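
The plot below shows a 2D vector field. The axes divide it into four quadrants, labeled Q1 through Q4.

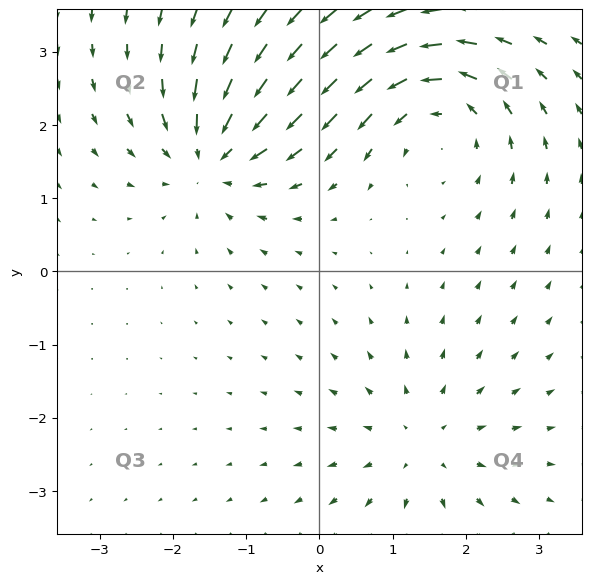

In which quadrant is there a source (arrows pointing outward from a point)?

The source sits at approximately (1.4, -2.4), which lies in quadrant Q4. The divergence there is about +3, positive as expected for a source.

Q4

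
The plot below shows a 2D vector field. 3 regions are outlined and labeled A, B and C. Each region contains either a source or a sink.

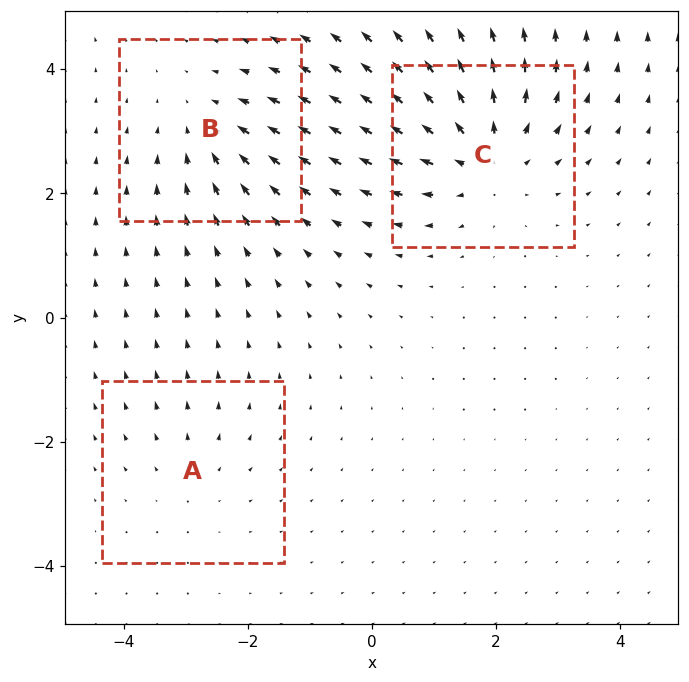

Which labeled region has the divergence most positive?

Divergence at each region's feature centre — A: about +2, B: about -3, C: about +5. Region C is most positive.

C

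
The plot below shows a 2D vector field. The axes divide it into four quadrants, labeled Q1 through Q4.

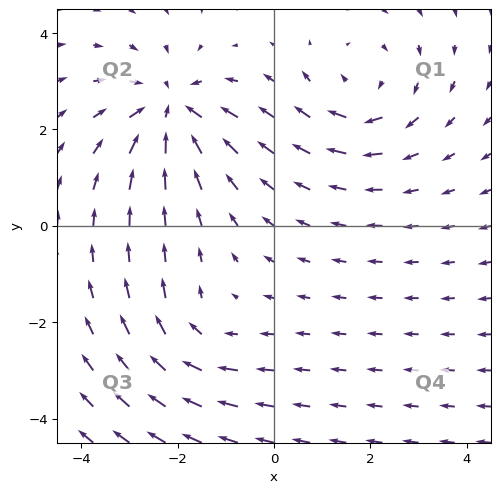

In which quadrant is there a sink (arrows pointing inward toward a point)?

Q2

The sink sits at approximately (-2.1, 2.4), which lies in quadrant Q2. The divergence there is about -5, negative as expected for a sink.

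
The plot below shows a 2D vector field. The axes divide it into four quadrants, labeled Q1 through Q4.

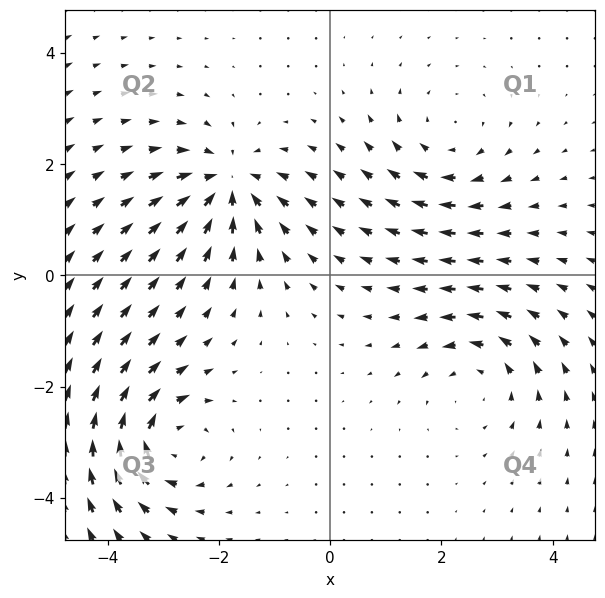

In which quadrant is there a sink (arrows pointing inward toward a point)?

The sink sits at approximately (-1.8, 1.6), which lies in quadrant Q2. The divergence there is about -6, negative as expected for a sink.

Q2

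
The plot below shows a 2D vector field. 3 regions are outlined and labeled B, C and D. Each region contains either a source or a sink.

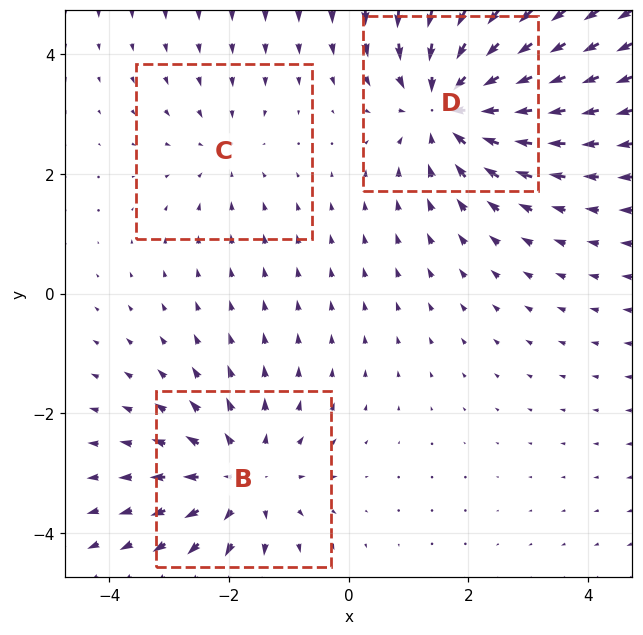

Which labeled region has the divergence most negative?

Divergence at each region's feature centre — B: about +3, C: about -2, D: about -4. Region D is most negative.

D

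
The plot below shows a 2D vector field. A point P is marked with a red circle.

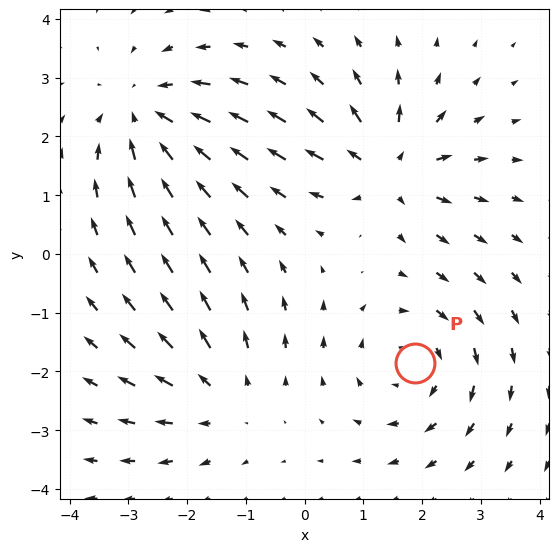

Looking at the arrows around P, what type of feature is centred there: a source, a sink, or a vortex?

At P (1.9, -1.9) the arrows circulate clockwise. Divergence ≈0, curl about -3 — near-zero divergence with nonzero curl is a vortex.

vortex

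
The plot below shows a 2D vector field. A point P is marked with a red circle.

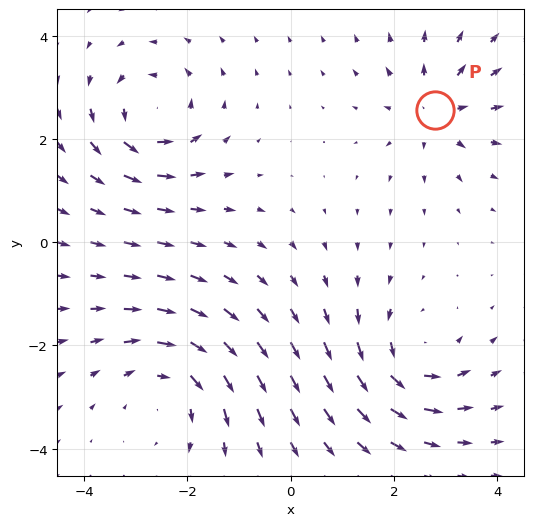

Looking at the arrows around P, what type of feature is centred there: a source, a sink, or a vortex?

source

At P (2.8, 2.6) the arrows spread outward. Divergence about +4, curl ≈0 — positive divergence with near-zero curl is a source.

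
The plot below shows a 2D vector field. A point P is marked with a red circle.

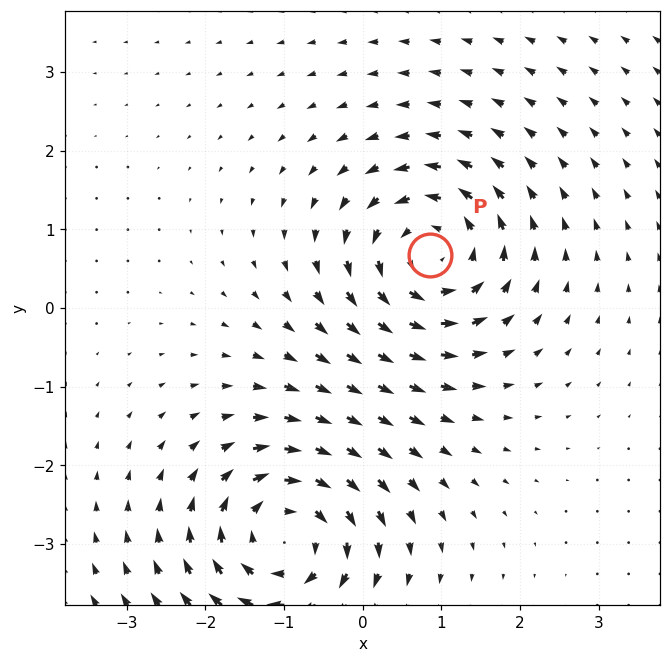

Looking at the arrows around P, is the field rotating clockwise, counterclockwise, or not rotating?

counterclockwise

Near P at (0.9, 0.7) the arrows circulate counterclockwise. The curl (z-component) there is about +6; positive curl means counterclockwise rotation.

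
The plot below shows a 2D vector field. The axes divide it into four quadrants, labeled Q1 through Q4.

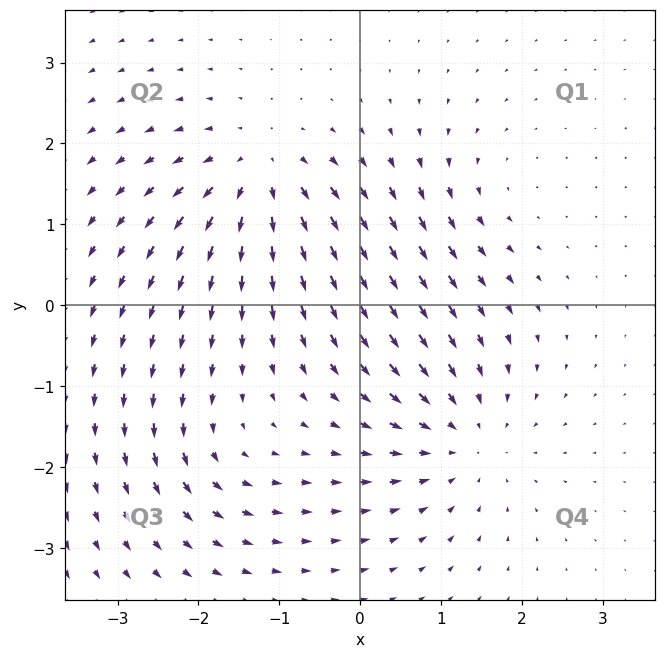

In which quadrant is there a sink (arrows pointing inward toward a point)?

The sink sits at approximately (1.3, -1.6), which lies in quadrant Q4. The divergence there is about -5, negative as expected for a sink.

Q4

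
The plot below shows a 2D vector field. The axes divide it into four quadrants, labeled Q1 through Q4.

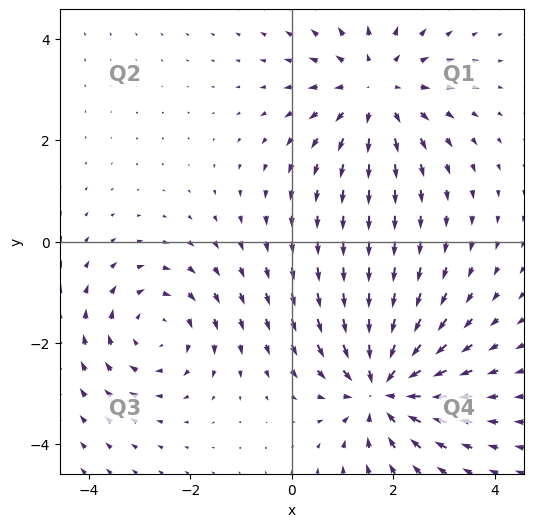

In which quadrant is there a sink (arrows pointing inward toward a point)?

Q4

The sink sits at approximately (1.8, -2.9), which lies in quadrant Q4. The divergence there is about -5, negative as expected for a sink.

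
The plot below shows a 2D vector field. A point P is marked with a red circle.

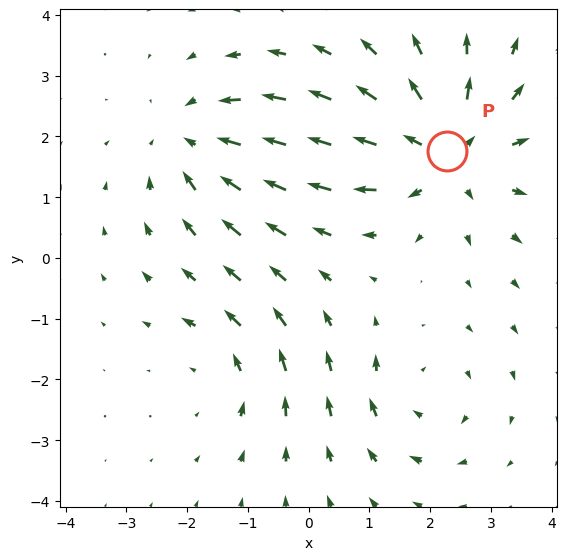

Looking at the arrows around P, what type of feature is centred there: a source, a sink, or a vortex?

source

At P (2.3, 1.8) the arrows spread outward. Divergence about +4, curl ≈0 — positive divergence with near-zero curl is a source.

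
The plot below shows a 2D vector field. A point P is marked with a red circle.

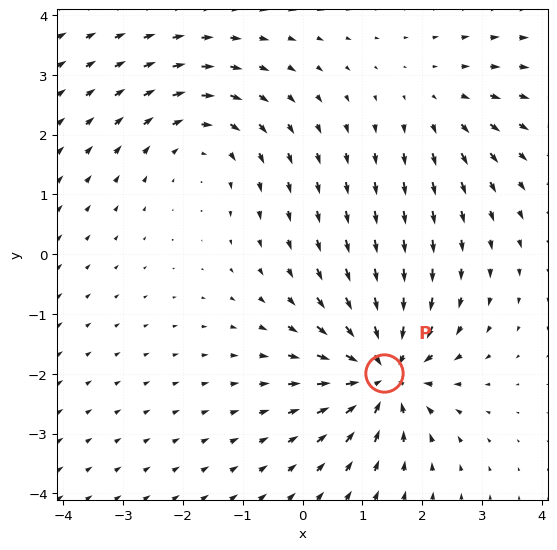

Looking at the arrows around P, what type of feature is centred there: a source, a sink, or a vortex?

sink

At P (1.4, -2.0) the arrows converge inward. Divergence about -6, curl ≈0 — negative divergence with near-zero curl is a sink.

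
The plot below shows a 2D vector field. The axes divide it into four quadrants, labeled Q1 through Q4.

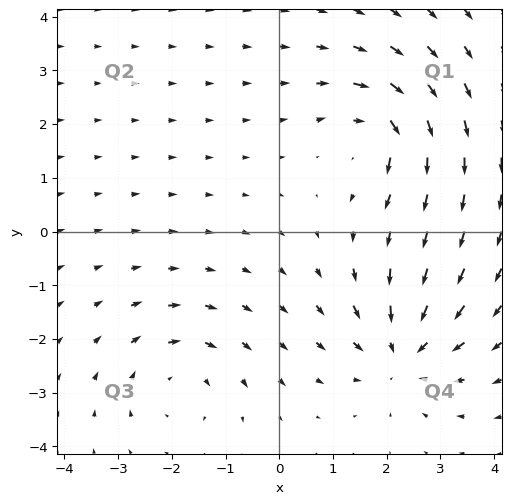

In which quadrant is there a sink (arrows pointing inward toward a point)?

Q4

The sink sits at approximately (2.3, -2.2), which lies in quadrant Q4. The divergence there is about -4, negative as expected for a sink.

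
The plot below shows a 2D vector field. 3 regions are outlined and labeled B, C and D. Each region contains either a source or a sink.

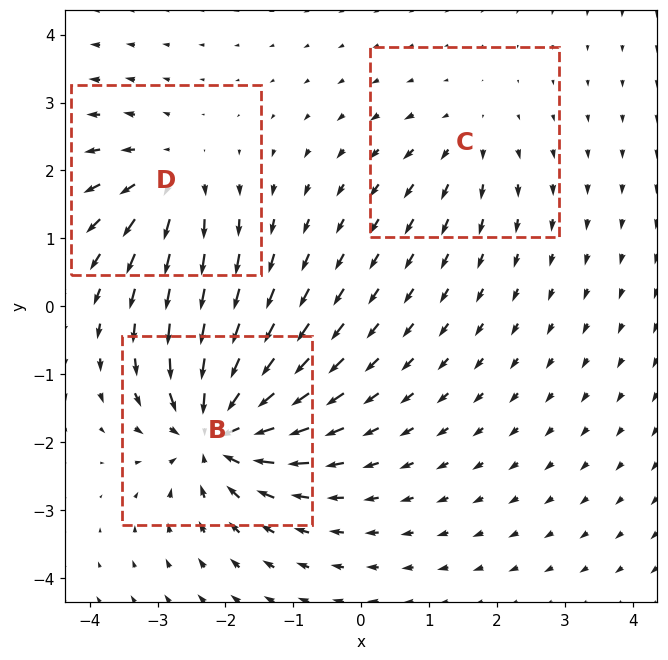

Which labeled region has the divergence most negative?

B

Divergence at each region's feature centre — B: about -7, C: about +2, D: about +4. Region B is most negative.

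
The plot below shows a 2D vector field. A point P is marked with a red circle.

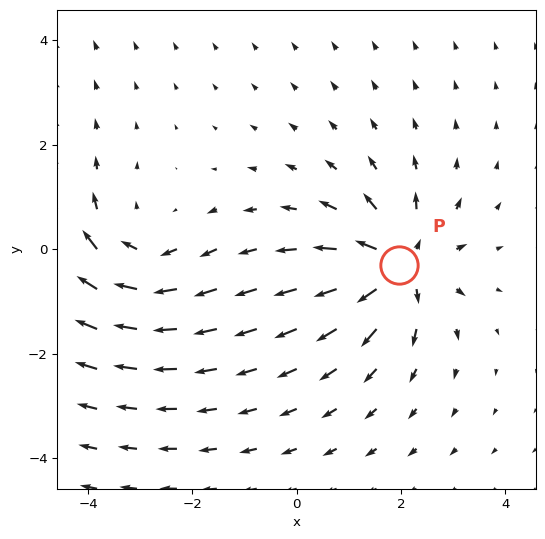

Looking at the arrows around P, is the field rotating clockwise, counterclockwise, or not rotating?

Near P at (2.0, -0.3) the arrows show no circulation. The curl there is ≈0.

not rotating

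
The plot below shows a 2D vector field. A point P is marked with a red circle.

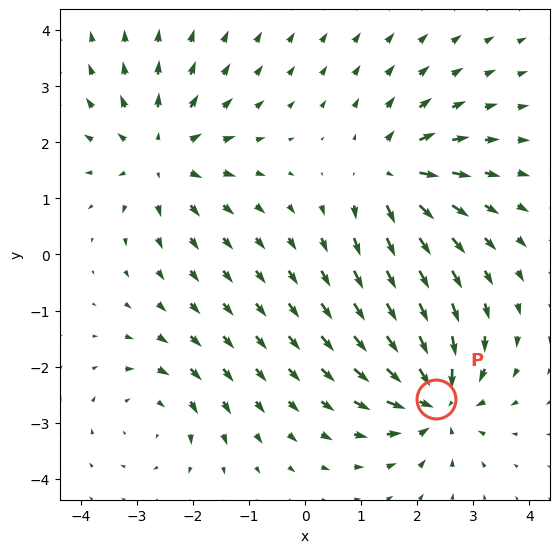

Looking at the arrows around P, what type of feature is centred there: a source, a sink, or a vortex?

At P (2.3, -2.6) the arrows converge inward. Divergence about -6, curl ≈0 — negative divergence with near-zero curl is a sink.

sink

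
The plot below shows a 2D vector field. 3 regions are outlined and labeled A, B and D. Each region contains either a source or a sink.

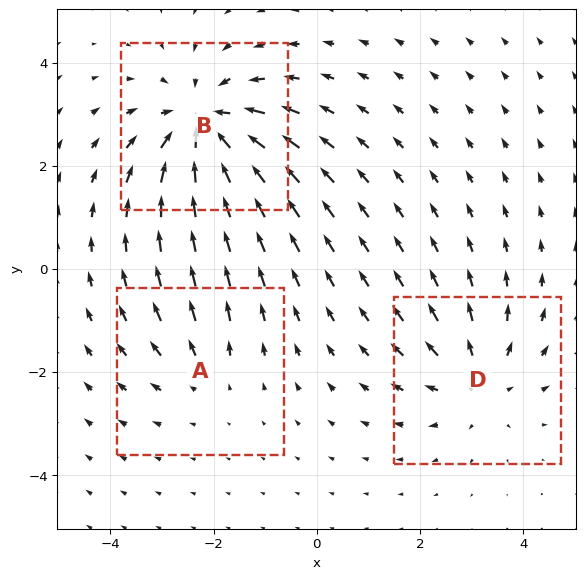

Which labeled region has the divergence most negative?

Divergence at each region's feature centre — A: about +2, B: about -5, D: about +3. Region B is most negative.

B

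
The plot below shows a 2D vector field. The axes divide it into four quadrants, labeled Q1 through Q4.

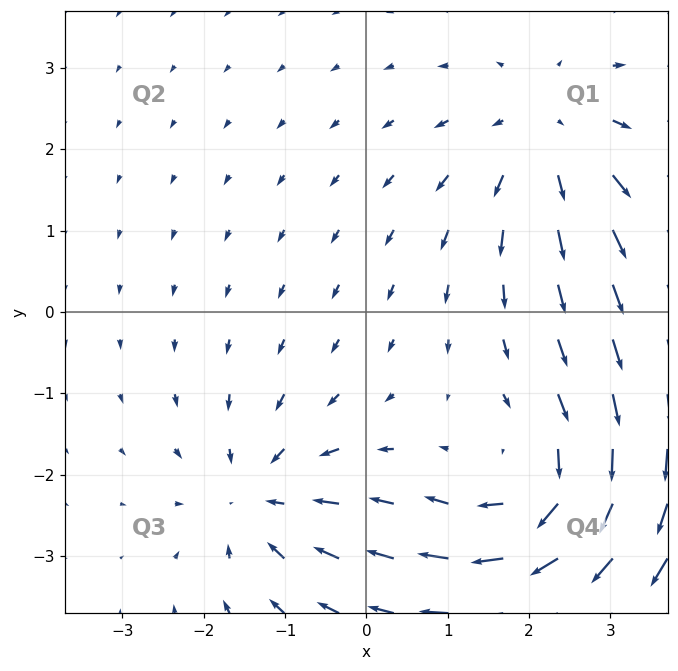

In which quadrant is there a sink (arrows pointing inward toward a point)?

Q3

The sink sits at approximately (-1.3, -2.3), which lies in quadrant Q3. The divergence there is about -3, negative as expected for a sink.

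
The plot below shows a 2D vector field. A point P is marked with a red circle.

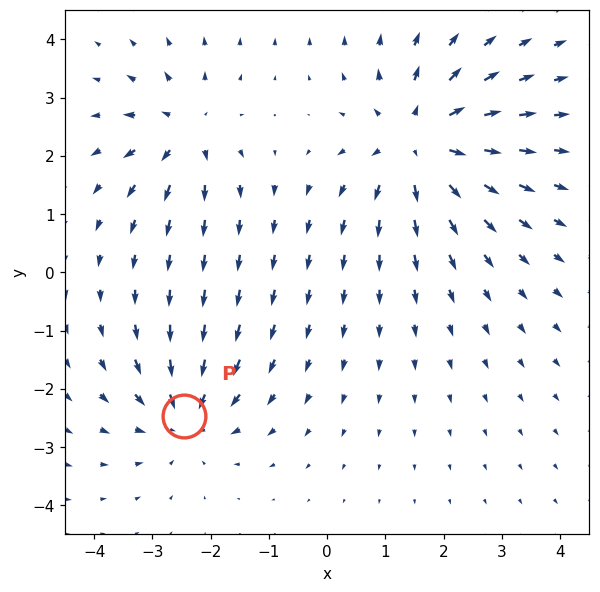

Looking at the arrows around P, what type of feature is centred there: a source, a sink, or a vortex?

At P (-2.5, -2.5) the arrows converge inward. Divergence about -3, curl ≈0 — negative divergence with near-zero curl is a sink.

sink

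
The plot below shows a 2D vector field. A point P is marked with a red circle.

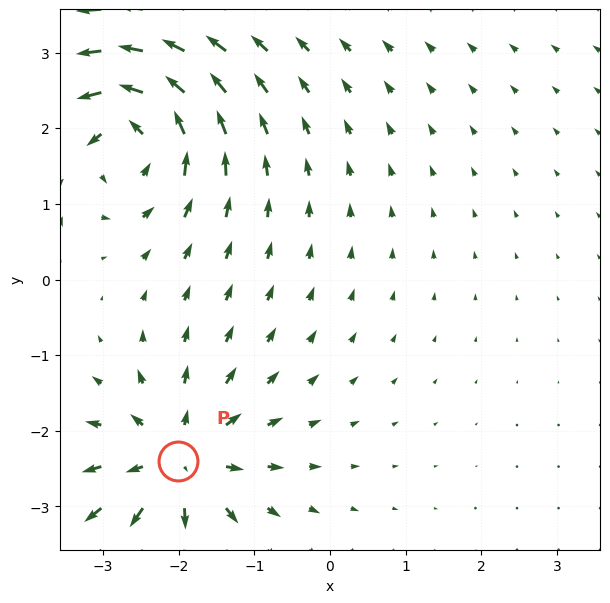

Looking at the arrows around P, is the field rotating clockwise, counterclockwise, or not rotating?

Near P at (-2.0, -2.4) the arrows show no circulation. The curl there is ≈0.

not rotating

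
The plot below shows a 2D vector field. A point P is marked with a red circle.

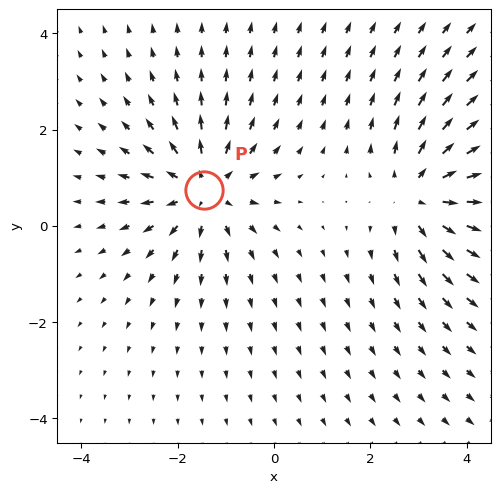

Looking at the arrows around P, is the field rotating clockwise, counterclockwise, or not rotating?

Near P at (-1.5, 0.7) the arrows show no circulation. The curl there is ≈0.

not rotating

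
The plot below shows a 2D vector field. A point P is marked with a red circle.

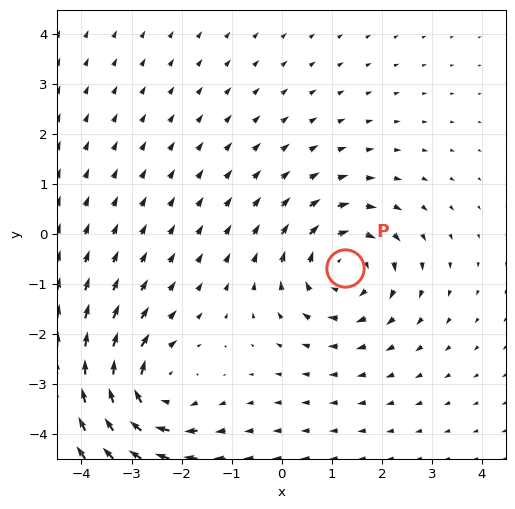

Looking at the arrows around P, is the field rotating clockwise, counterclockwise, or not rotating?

clockwise

Near P at (1.3, -0.7) the arrows circulate clockwise. The curl (z-component) there is about -4; negative curl means clockwise rotation.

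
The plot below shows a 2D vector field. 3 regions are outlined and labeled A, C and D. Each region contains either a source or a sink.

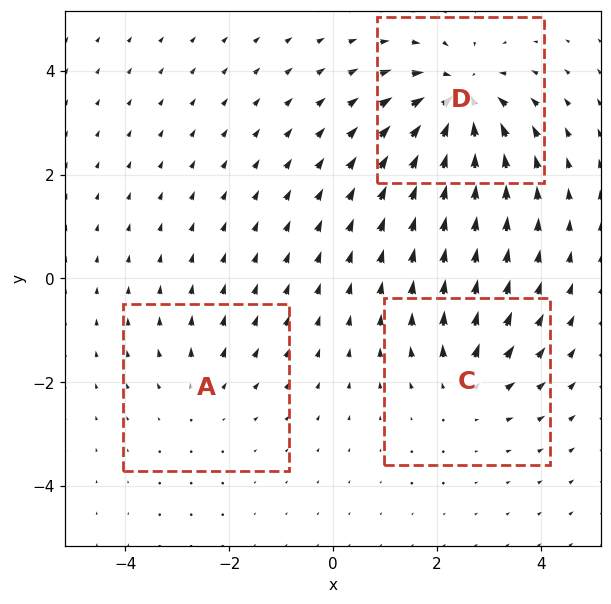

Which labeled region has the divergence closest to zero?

Divergence at each region's feature centre — A: about +2, C: about +3, D: about -6. Region A is closest to zero.

A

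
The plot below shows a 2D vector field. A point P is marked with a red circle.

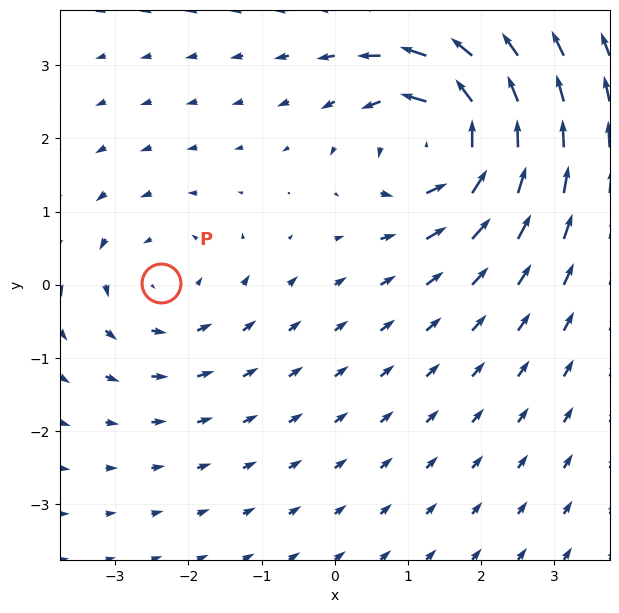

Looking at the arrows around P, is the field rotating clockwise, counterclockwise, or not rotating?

counterclockwise

Near P at (-2.4, 0.0) the arrows circulate counterclockwise. The curl (z-component) there is about +3; positive curl means counterclockwise rotation.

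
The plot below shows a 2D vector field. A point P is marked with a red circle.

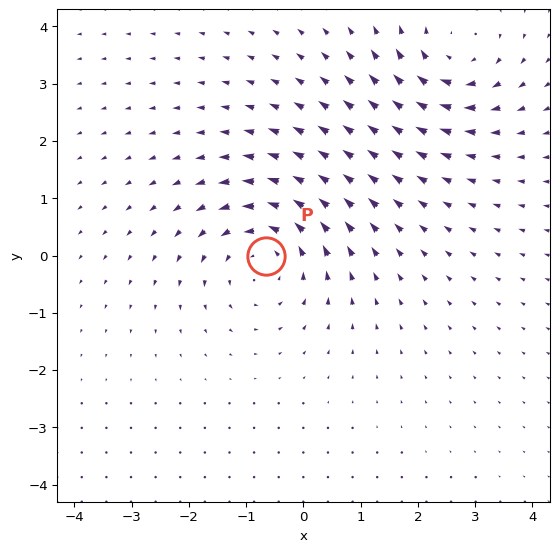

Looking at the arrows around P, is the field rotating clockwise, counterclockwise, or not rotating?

Near P at (-0.6, 0.0) the arrows circulate counterclockwise. The curl (z-component) there is about +3; positive curl means counterclockwise rotation.

counterclockwise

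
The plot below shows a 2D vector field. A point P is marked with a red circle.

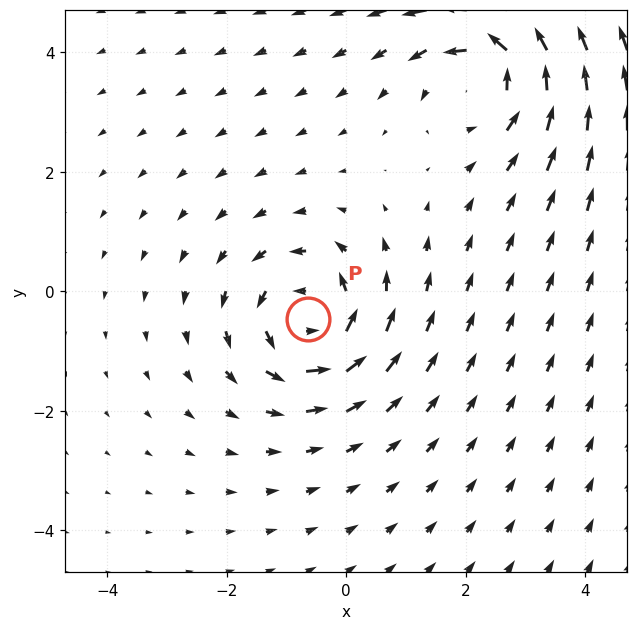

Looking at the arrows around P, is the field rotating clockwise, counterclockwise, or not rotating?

counterclockwise

Near P at (-0.6, -0.5) the arrows circulate counterclockwise. The curl (z-component) there is about +4; positive curl means counterclockwise rotation.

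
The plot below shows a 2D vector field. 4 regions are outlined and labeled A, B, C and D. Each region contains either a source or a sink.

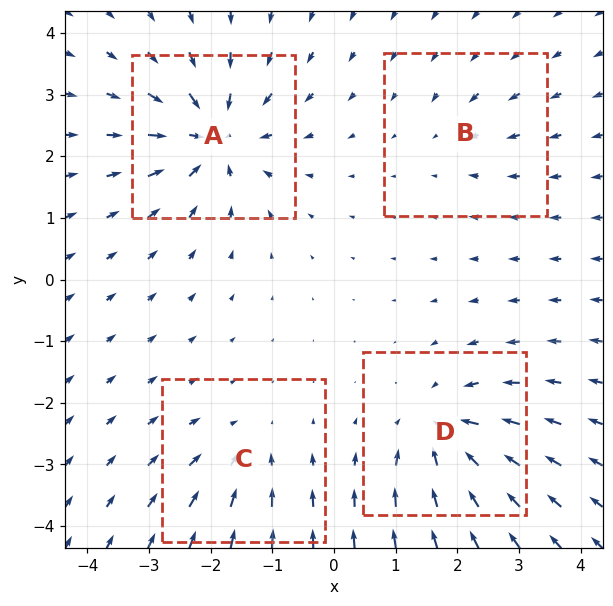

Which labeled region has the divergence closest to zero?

Divergence at each region's feature centre — A: about -8, B: about -2, C: about -4, D: about -6. Region B is closest to zero.

B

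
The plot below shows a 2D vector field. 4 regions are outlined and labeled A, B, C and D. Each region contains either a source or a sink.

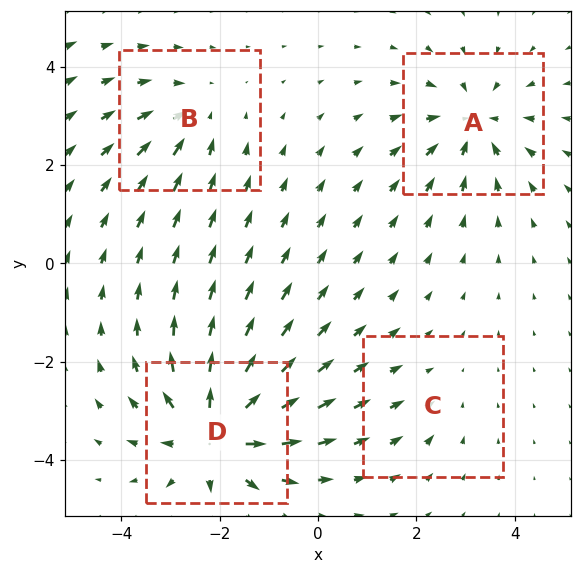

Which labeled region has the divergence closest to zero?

Divergence at each region's feature centre — A: about -5, B: about -3, C: about -2, D: about +7. Region C is closest to zero.

C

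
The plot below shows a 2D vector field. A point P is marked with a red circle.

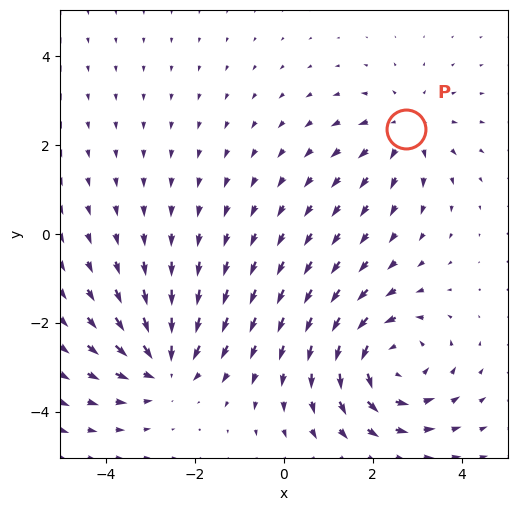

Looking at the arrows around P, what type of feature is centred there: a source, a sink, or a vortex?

At P (2.8, 2.3) the arrows spread outward. Divergence about +3, curl ≈0 — positive divergence with near-zero curl is a source.

source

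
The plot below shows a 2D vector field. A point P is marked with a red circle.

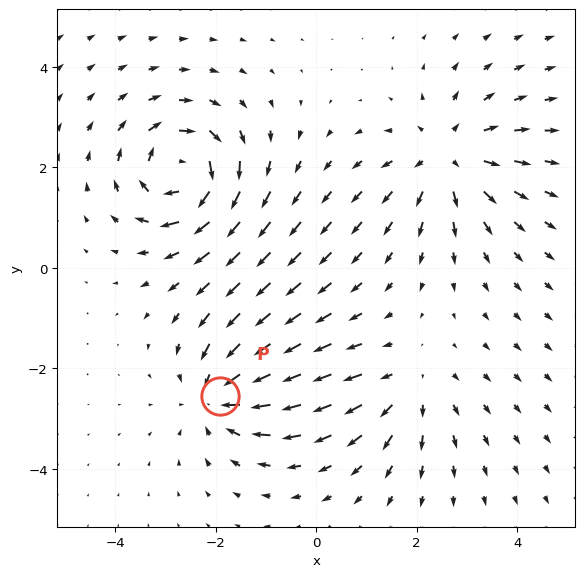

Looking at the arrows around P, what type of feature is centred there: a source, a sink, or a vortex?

sink

At P (-1.9, -2.5) the arrows converge inward. Divergence about -5, curl ≈0 — negative divergence with near-zero curl is a sink.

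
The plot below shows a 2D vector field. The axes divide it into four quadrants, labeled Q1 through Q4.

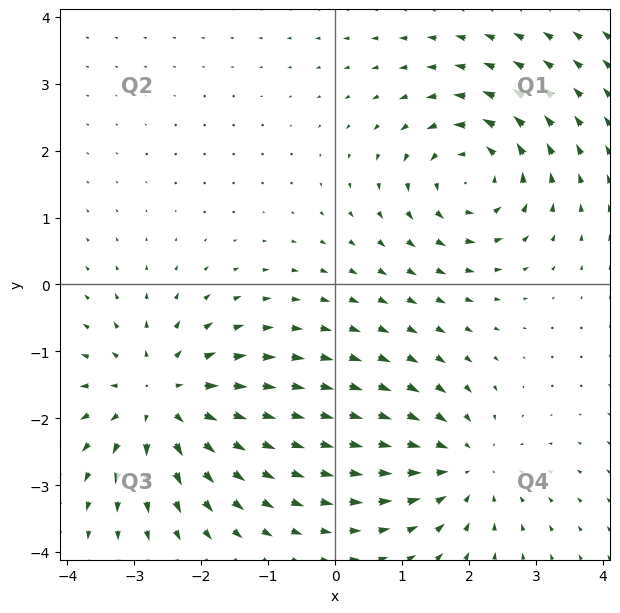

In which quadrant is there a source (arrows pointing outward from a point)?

Q3

The source sits at approximately (-2.6, -1.7), which lies in quadrant Q3. The divergence there is about +4, positive as expected for a source.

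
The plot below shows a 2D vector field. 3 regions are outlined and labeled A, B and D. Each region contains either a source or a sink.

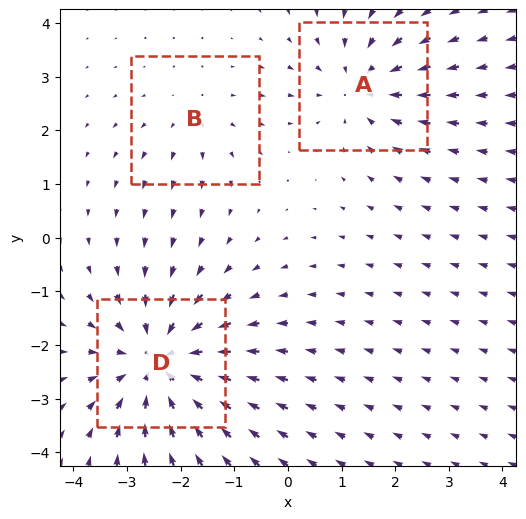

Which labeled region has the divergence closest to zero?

B

Divergence at each region's feature centre — A: about -3, B: about +2, D: about -4. Region B is closest to zero.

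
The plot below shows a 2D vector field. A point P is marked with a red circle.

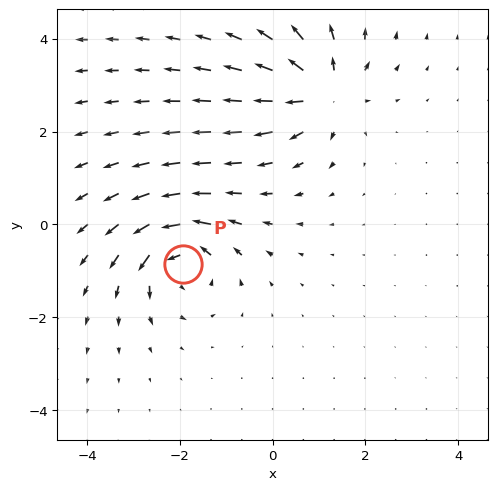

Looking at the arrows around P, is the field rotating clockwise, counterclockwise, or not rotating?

counterclockwise

Near P at (-1.9, -0.8) the arrows circulate counterclockwise. The curl (z-component) there is about +4; positive curl means counterclockwise rotation.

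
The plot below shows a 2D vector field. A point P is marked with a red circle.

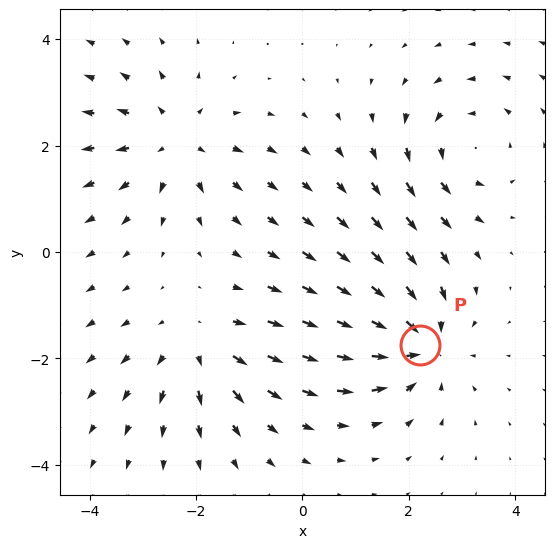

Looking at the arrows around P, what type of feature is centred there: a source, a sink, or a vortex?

sink

At P (2.2, -1.7) the arrows converge inward. Divergence about -5, curl ≈0 — negative divergence with near-zero curl is a sink.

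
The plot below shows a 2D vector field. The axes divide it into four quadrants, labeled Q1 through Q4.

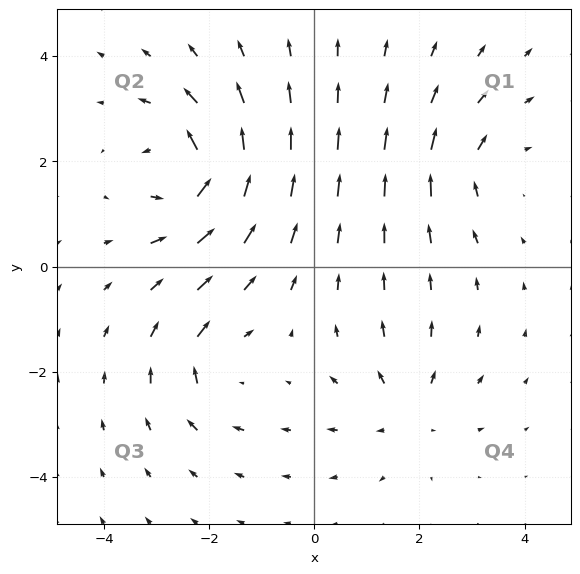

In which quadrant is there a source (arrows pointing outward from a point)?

Q4

The source sits at approximately (1.8, -2.8), which lies in quadrant Q4. The divergence there is about +3, positive as expected for a source.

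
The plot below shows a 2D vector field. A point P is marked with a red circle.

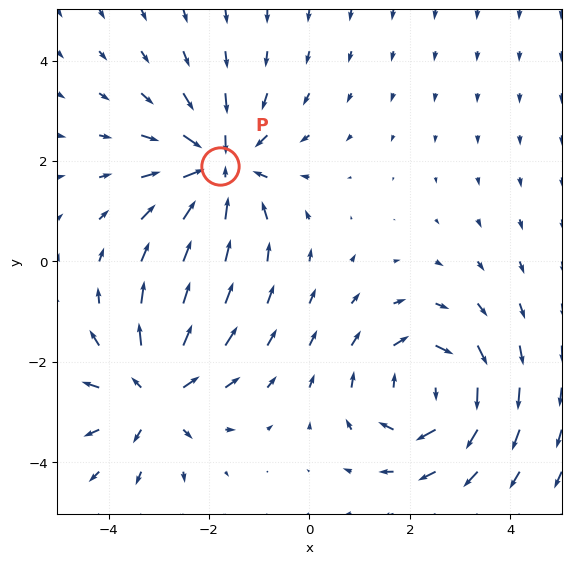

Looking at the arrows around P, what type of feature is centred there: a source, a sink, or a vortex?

At P (-1.8, 1.9) the arrows converge inward. Divergence about -5, curl ≈0 — negative divergence with near-zero curl is a sink.

sink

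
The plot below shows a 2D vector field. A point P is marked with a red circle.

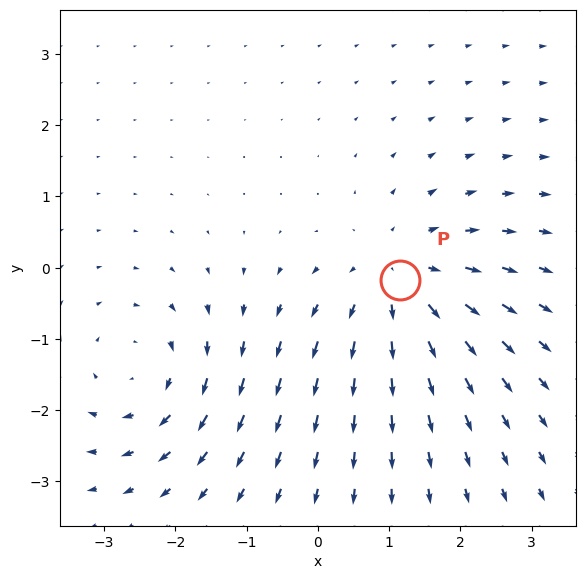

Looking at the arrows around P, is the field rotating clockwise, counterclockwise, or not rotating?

Near P at (1.2, -0.2) the arrows show no circulation. The curl there is ≈0.

not rotating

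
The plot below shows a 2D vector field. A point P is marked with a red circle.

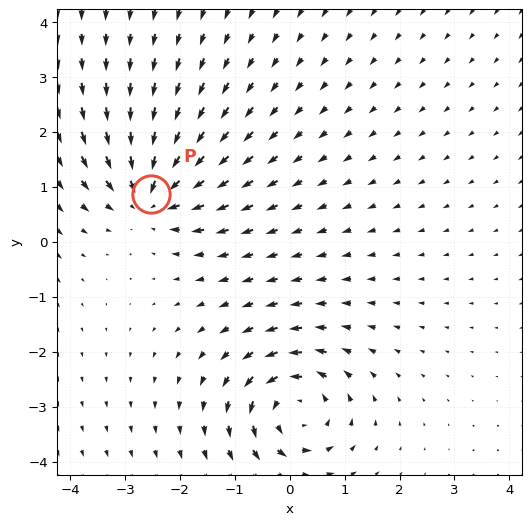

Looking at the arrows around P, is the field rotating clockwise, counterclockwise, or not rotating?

not rotating

Near P at (-2.5, 0.9) the arrows show no circulation. The curl there is ≈0.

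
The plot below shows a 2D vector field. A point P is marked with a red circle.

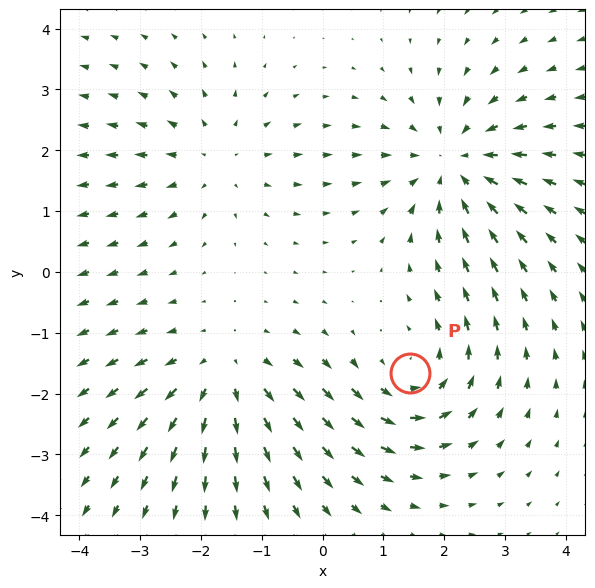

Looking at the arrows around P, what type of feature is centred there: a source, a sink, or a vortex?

vortex

At P (1.4, -1.7) the arrows circulate counterclockwise. Divergence ≈0, curl about +3 — near-zero divergence with nonzero curl is a vortex.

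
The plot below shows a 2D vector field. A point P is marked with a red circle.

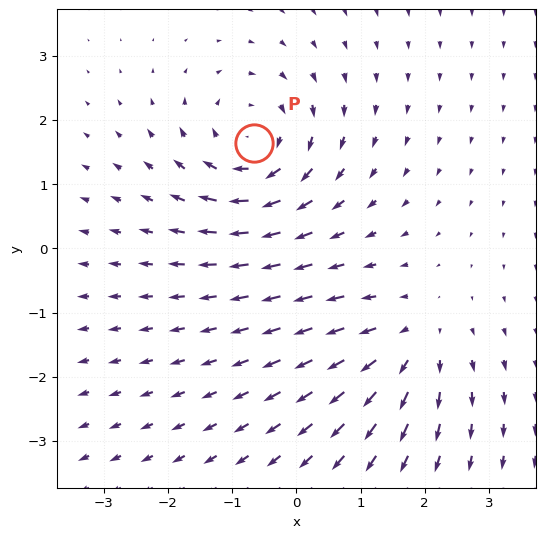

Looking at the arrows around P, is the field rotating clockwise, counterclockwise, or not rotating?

Near P at (-0.7, 1.6) the arrows circulate clockwise. The curl (z-component) there is about -5; negative curl means clockwise rotation.

clockwise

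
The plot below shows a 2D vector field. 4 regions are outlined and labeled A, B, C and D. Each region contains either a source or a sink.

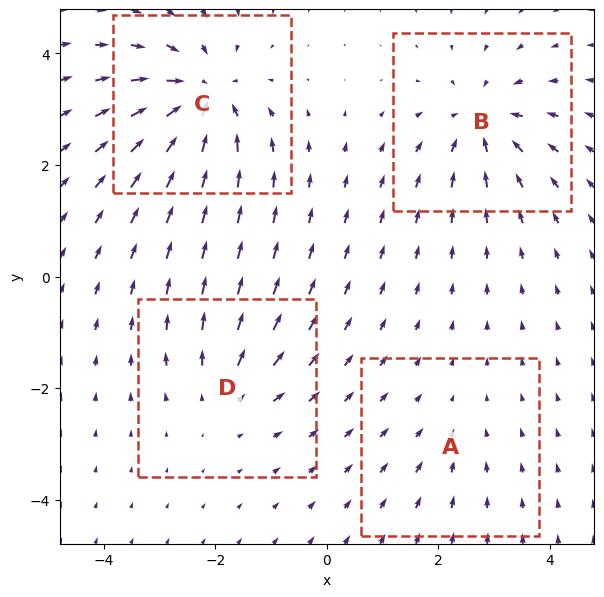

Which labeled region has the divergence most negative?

Divergence at each region's feature centre — A: about -2, B: about -5, C: about -7, D: about +4. Region C is most negative.

C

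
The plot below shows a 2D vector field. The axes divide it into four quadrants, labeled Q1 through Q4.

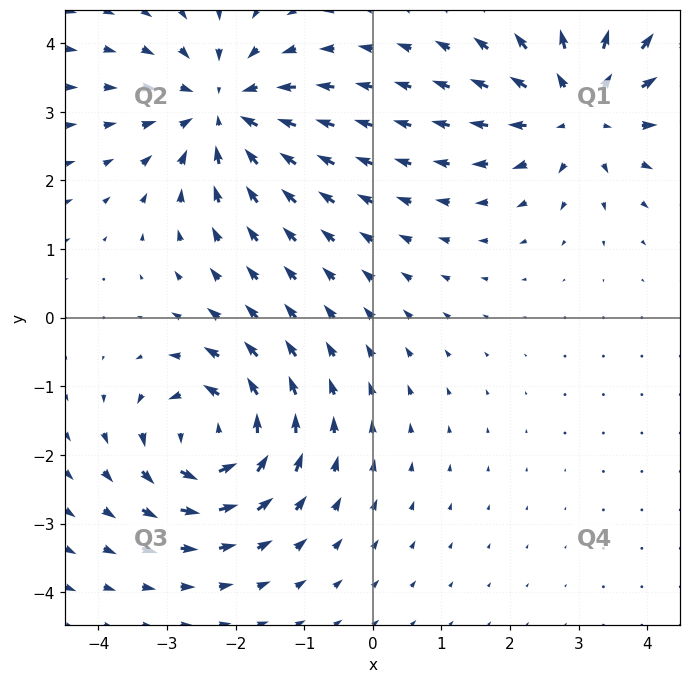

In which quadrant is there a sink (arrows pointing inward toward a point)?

The sink sits at approximately (-2.2, 3.0), which lies in quadrant Q2. The divergence there is about -3, negative as expected for a sink.

Q2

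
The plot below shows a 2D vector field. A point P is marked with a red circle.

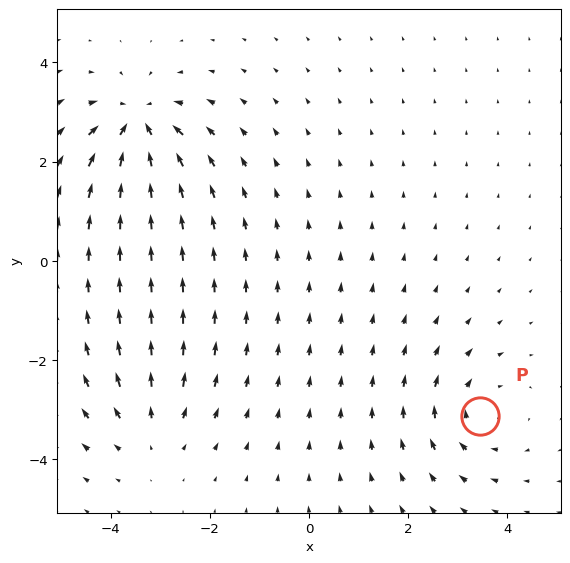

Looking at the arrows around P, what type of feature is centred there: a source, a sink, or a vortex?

At P (3.5, -3.1) the arrows circulate clockwise. Divergence ≈0, curl about -3 — near-zero divergence with nonzero curl is a vortex.

vortex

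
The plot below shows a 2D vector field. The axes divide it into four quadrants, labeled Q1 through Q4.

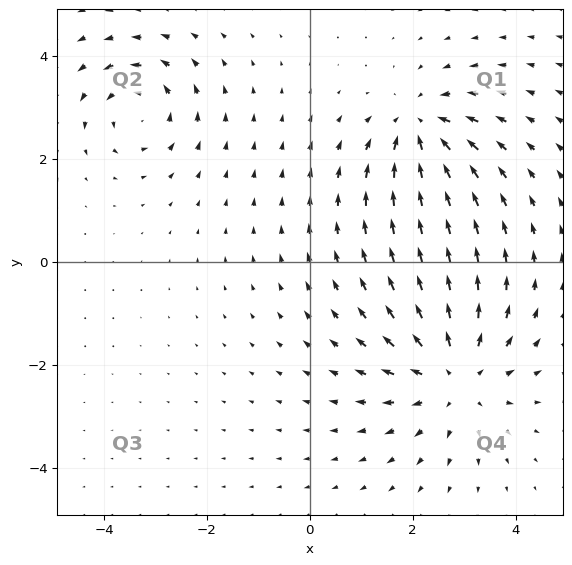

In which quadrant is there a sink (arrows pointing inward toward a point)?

The sink sits at approximately (2.1, 2.6), which lies in quadrant Q1. The divergence there is about -4, negative as expected for a sink.

Q1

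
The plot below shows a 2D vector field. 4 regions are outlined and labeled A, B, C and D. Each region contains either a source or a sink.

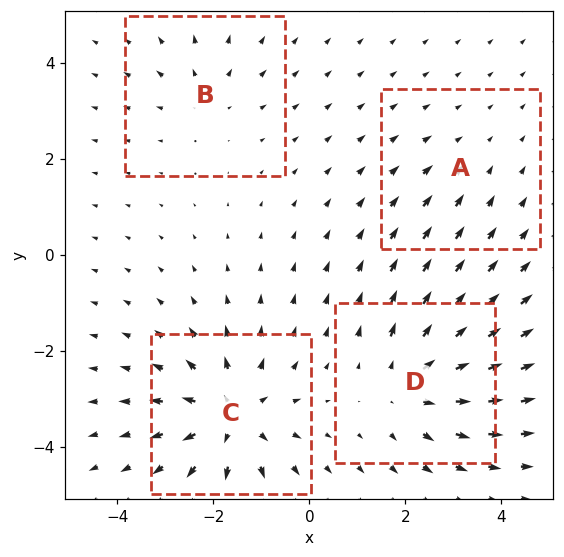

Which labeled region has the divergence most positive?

Divergence at each region's feature centre — A: about -2, B: about +3, C: about +6, D: about +5. Region C is most positive.

C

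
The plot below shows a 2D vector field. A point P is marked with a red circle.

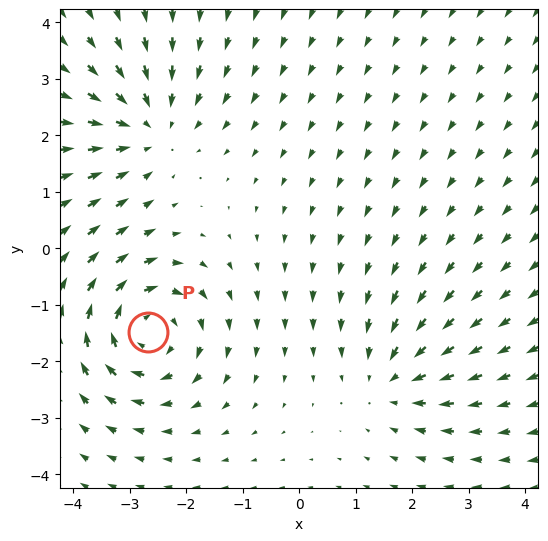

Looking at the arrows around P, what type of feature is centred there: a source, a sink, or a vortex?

vortex

At P (-2.7, -1.5) the arrows circulate clockwise. Divergence ≈0, curl about -5 — near-zero divergence with nonzero curl is a vortex.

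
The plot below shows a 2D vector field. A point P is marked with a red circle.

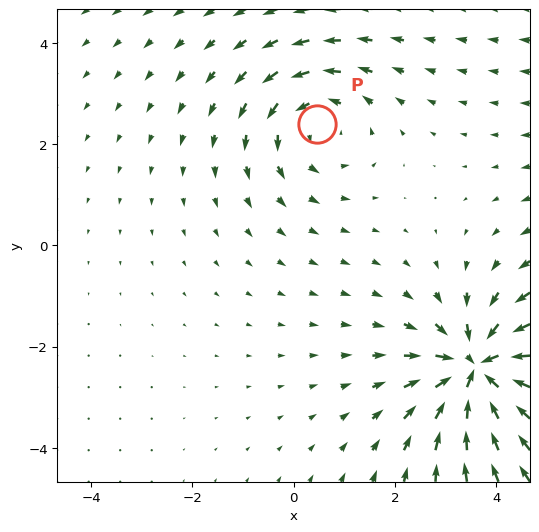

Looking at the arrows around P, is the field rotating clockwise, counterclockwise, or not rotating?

Near P at (0.5, 2.4) the arrows circulate counterclockwise. The curl (z-component) there is about +2; positive curl means counterclockwise rotation.

counterclockwise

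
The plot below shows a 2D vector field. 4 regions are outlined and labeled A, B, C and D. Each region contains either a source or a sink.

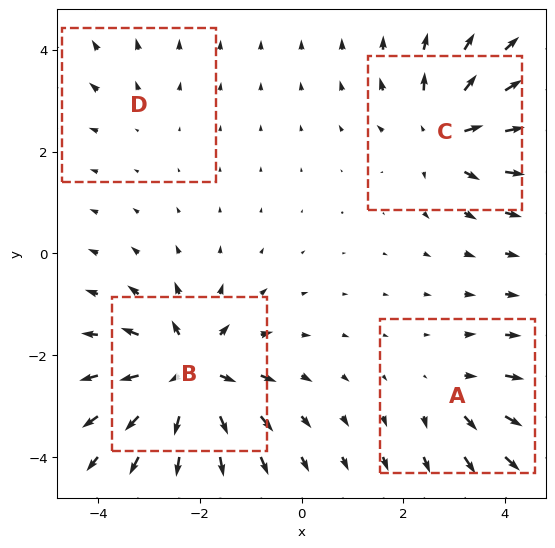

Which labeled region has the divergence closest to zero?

D

Divergence at each region's feature centre — A: about +4, B: about +8, C: about +6, D: about +2. Region D is closest to zero.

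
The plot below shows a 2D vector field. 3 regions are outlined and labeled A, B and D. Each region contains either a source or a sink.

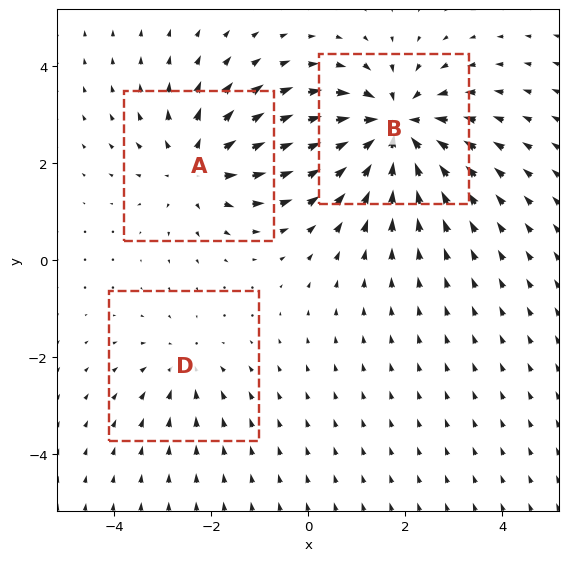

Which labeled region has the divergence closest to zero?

D

Divergence at each region's feature centre — A: about +3, B: about -5, D: about -2. Region D is closest to zero.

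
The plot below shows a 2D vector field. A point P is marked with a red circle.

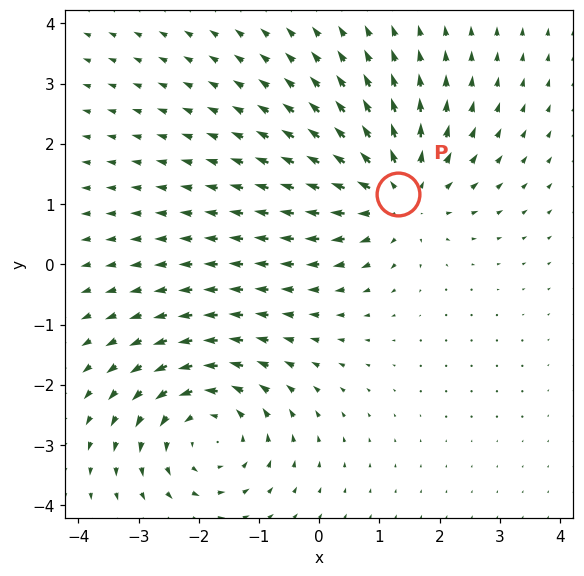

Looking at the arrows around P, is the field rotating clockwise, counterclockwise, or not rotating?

not rotating

Near P at (1.3, 1.2) the arrows show no circulation. The curl there is ≈0.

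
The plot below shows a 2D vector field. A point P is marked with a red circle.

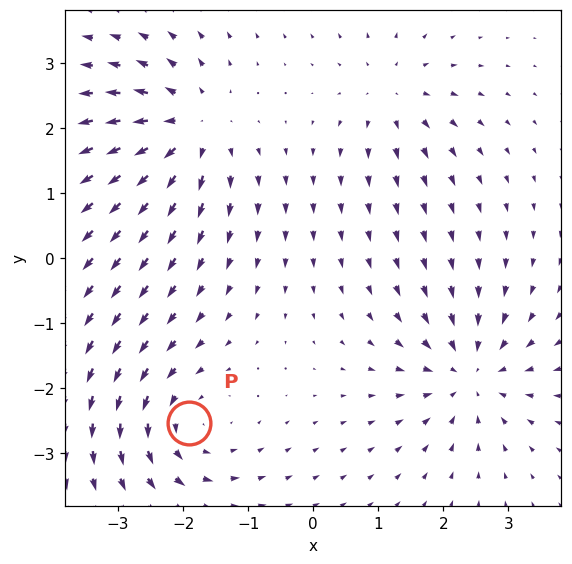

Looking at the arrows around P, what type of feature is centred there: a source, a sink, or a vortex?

vortex

At P (-1.9, -2.5) the arrows circulate counterclockwise. Divergence ≈0, curl about +4 — near-zero divergence with nonzero curl is a vortex.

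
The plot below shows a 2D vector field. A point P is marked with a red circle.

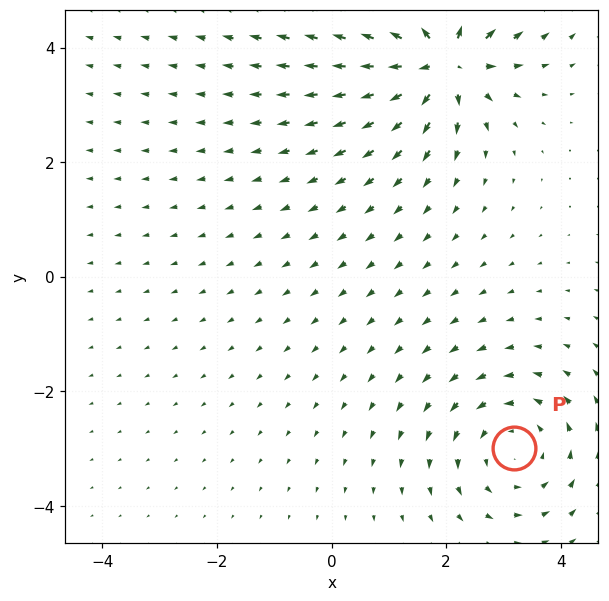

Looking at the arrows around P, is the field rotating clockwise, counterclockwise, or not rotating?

Near P at (3.2, -3.0) the arrows circulate counterclockwise. The curl (z-component) there is about +3; positive curl means counterclockwise rotation.

counterclockwise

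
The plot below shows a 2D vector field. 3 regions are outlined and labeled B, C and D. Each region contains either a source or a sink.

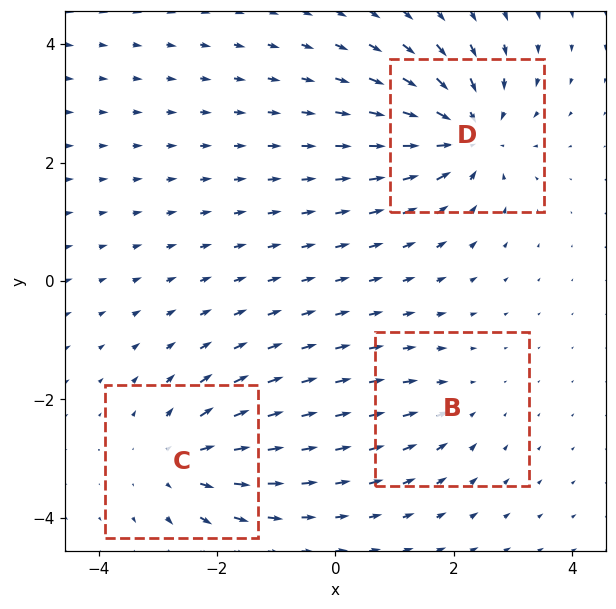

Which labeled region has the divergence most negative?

D

Divergence at each region's feature centre — B: about -2, C: about +4, D: about -5. Region D is most negative.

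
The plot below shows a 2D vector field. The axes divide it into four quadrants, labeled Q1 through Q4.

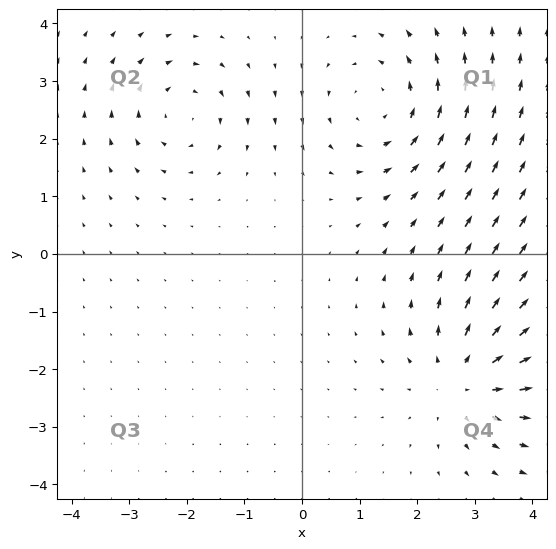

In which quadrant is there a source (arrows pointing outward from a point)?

Q4

The source sits at approximately (2.8, -2.2), which lies in quadrant Q4. The divergence there is about +4, positive as expected for a source.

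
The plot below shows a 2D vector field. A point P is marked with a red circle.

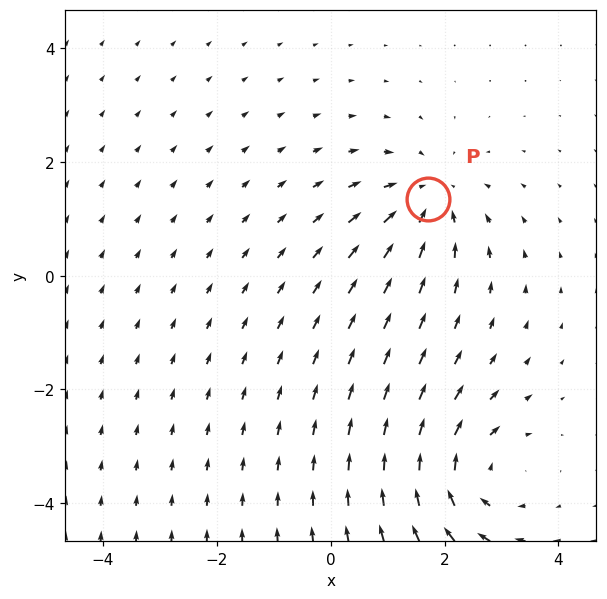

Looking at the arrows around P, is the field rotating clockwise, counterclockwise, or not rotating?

not rotating

Near P at (1.7, 1.3) the arrows show no circulation. The curl there is ≈0.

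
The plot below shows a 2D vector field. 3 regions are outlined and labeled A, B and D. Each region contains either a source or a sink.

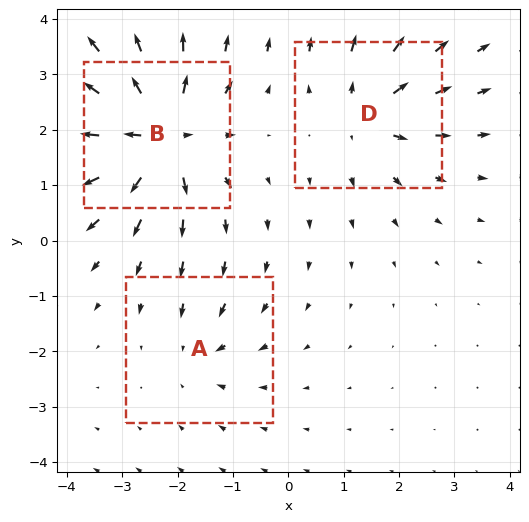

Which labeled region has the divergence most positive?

Divergence at each region's feature centre — A: about -3, B: about +7, D: about +4. Region B is most positive.

B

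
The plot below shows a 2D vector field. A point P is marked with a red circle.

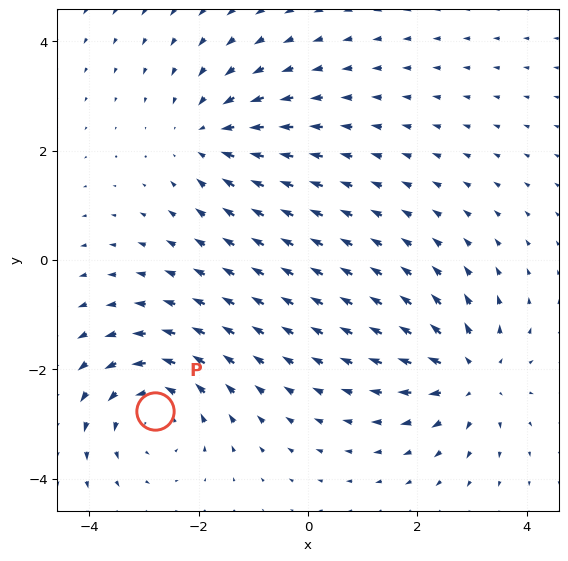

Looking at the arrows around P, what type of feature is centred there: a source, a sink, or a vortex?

At P (-2.8, -2.8) the arrows circulate counterclockwise. Divergence ≈0, curl about +4 — near-zero divergence with nonzero curl is a vortex.

vortex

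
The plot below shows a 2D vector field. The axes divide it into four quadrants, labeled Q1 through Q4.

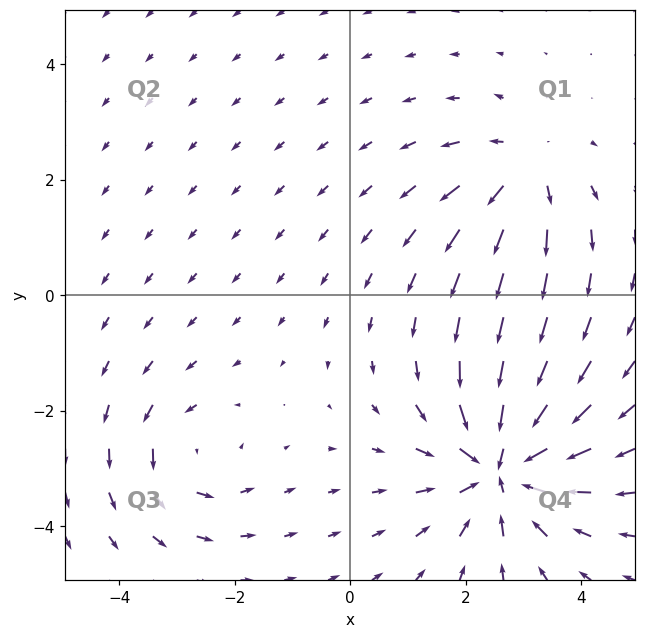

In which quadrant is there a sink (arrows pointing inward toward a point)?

The sink sits at approximately (2.6, -3.0), which lies in quadrant Q4. The divergence there is about -5, negative as expected for a sink.

Q4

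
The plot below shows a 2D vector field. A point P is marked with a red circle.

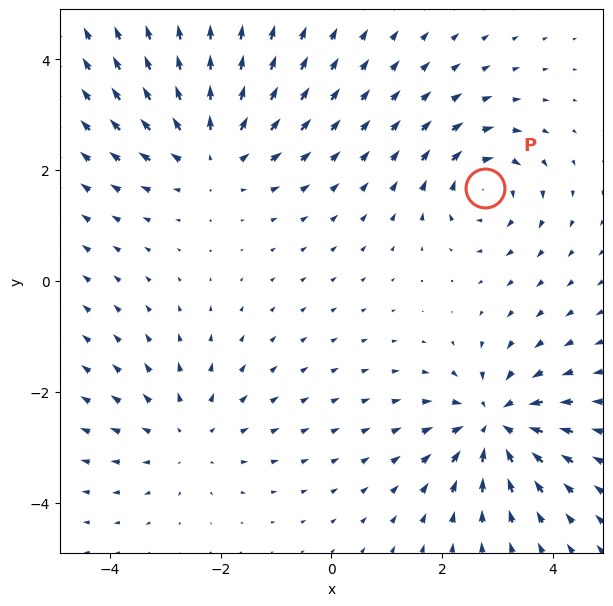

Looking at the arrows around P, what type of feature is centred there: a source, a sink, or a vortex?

At P (2.8, 1.7) the arrows circulate clockwise. Divergence ≈0, curl about -4 — near-zero divergence with nonzero curl is a vortex.

vortex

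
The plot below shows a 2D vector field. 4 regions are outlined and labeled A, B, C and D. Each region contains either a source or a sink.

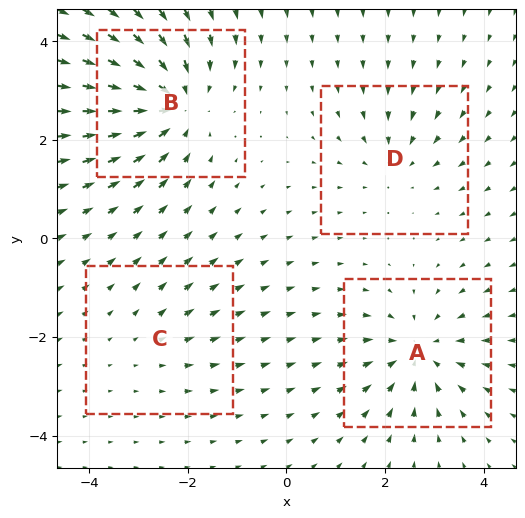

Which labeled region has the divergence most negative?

Divergence at each region's feature centre — A: about -5, B: about -6, C: about +2, D: about -3. Region B is most negative.

B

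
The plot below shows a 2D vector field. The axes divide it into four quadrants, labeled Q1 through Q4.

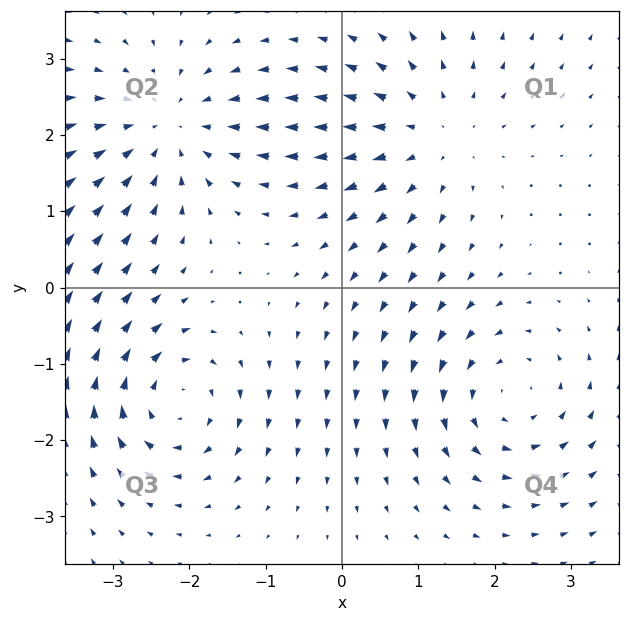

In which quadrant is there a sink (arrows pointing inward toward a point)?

Q2

The sink sits at approximately (-2.3, 2.1), which lies in quadrant Q2. The divergence there is about -5, negative as expected for a sink.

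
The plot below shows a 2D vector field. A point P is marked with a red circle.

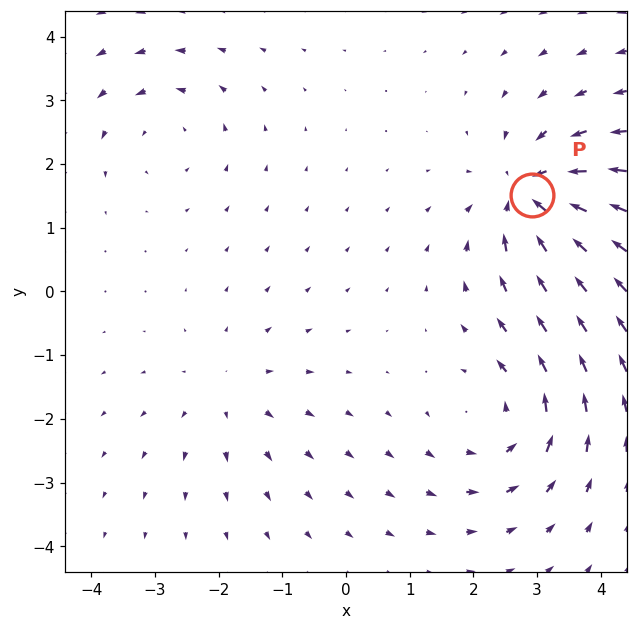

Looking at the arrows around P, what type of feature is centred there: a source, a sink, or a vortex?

sink

At P (2.9, 1.5) the arrows converge inward. Divergence about -7, curl ≈0 — negative divergence with near-zero curl is a sink.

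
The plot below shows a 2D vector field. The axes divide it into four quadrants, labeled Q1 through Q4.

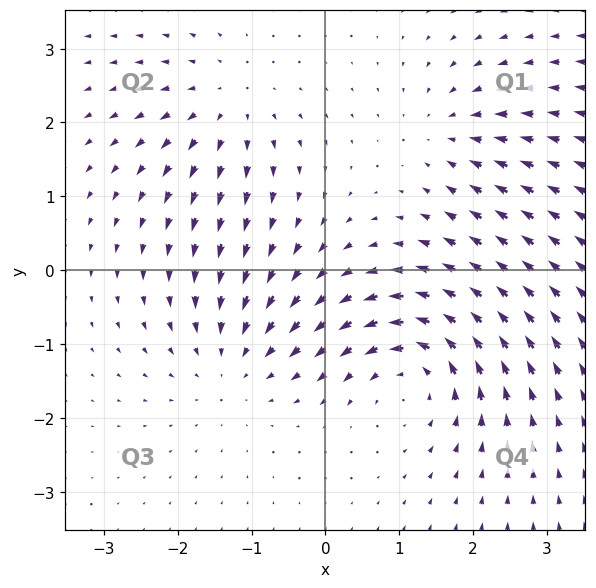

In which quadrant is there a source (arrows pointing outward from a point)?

Q2

The source sits at approximately (-1.3, 2.2), which lies in quadrant Q2. The divergence there is about +4, positive as expected for a source.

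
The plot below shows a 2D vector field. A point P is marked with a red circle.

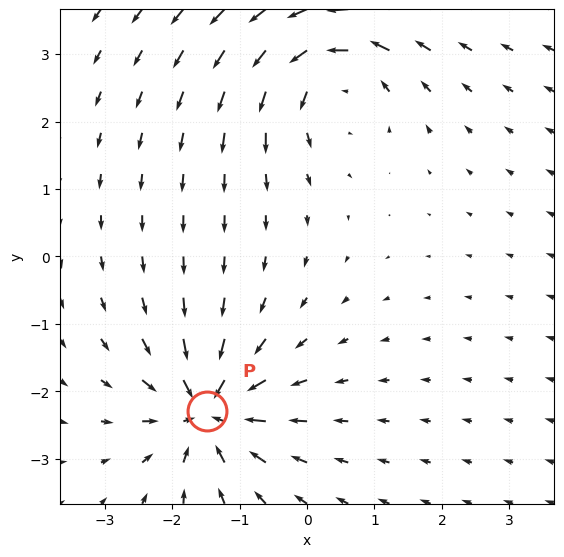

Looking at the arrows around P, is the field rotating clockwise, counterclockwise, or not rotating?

not rotating

Near P at (-1.5, -2.3) the arrows show no circulation. The curl there is ≈0.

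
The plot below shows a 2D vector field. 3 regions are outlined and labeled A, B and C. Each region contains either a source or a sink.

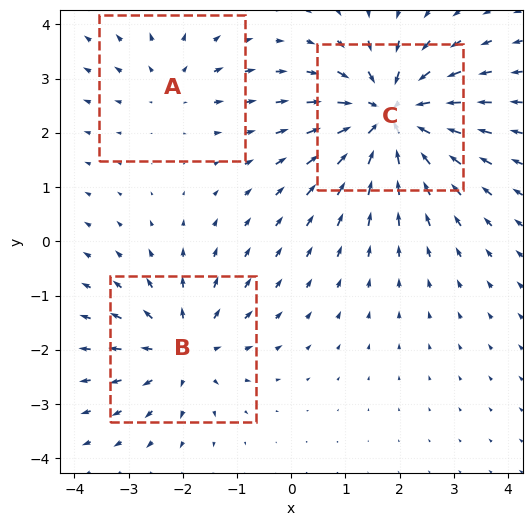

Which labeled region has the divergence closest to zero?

A

Divergence at each region's feature centre — A: about +2, B: about +3, C: about -5. Region A is closest to zero.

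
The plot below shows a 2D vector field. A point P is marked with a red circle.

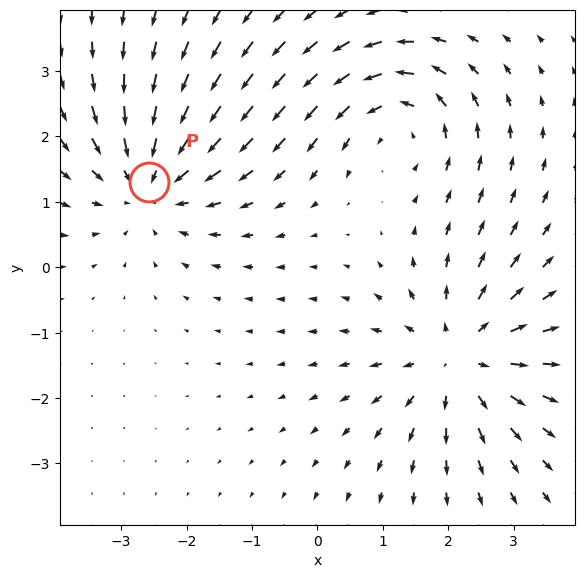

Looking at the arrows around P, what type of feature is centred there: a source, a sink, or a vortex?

sink

At P (-2.6, 1.3) the arrows converge inward. Divergence about -3, curl ≈0 — negative divergence with near-zero curl is a sink.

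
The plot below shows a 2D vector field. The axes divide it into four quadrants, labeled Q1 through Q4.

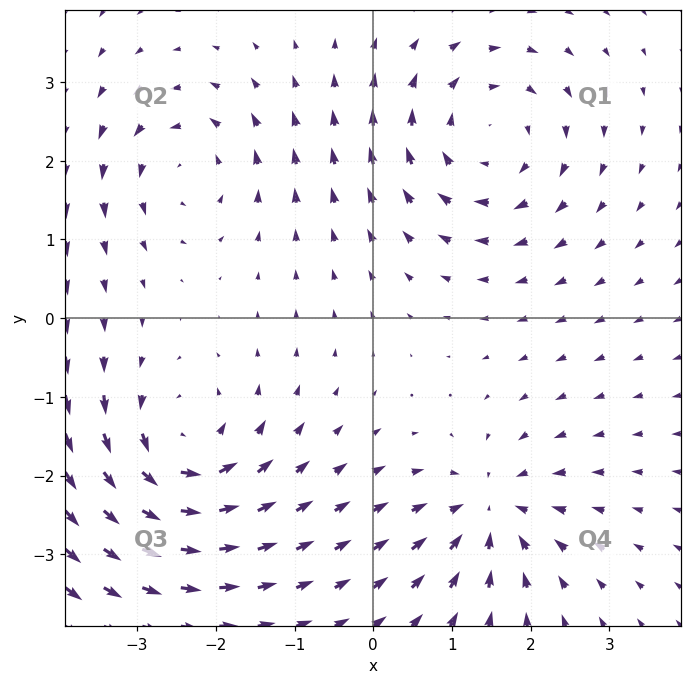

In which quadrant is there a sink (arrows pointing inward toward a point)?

Q4

The sink sits at approximately (1.5, -2.4), which lies in quadrant Q4. The divergence there is about -5, negative as expected for a sink.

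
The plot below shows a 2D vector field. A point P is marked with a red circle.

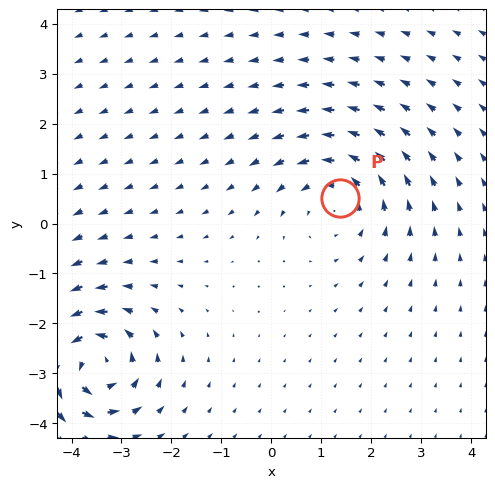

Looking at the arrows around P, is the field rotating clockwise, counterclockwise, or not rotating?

Near P at (1.4, 0.5) the arrows circulate counterclockwise. The curl (z-component) there is about +4; positive curl means counterclockwise rotation.

counterclockwise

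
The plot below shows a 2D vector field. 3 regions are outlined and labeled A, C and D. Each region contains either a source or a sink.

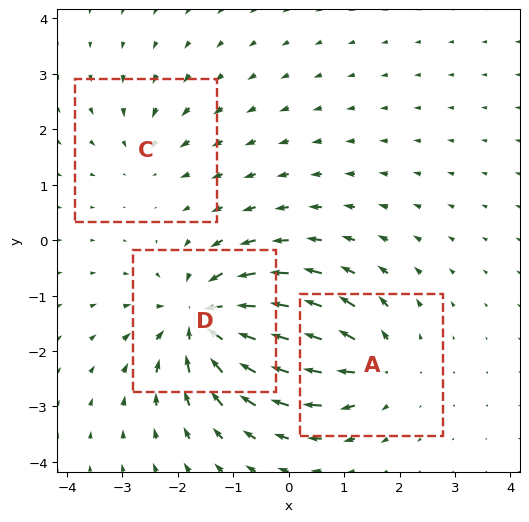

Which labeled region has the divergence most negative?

Divergence at each region's feature centre — A: about +4, C: about -2, D: about -6. Region D is most negative.

D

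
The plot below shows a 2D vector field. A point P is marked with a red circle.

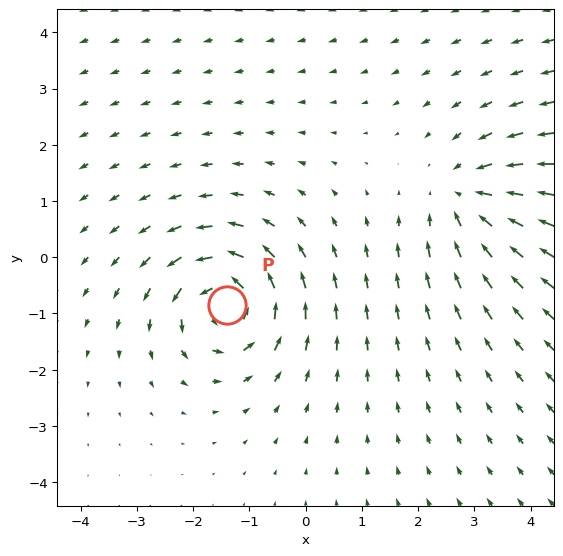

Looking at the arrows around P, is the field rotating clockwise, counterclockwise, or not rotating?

Near P at (-1.4, -0.8) the arrows circulate counterclockwise. The curl (z-component) there is about +6; positive curl means counterclockwise rotation.

counterclockwise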